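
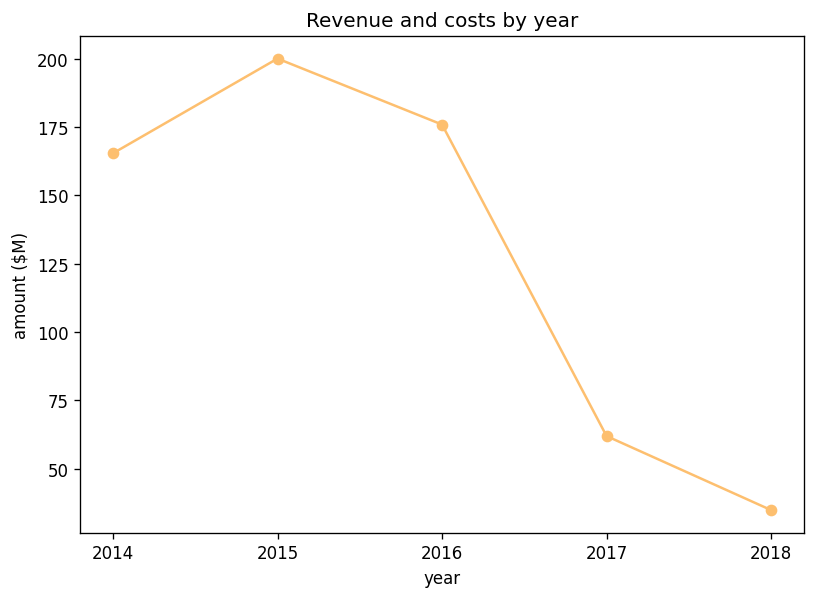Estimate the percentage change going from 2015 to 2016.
≈ -10%

2015 ≈ 200, 2016 ≈ 180; (180 − 200) / 200 ≈ -10%.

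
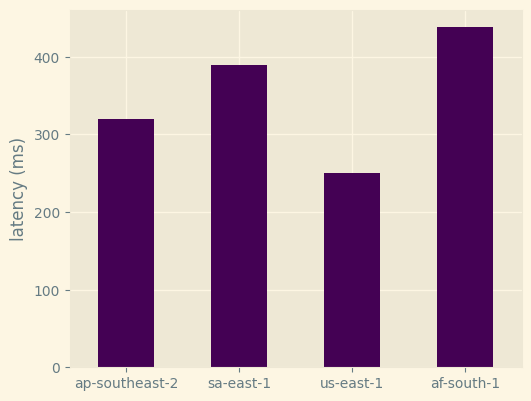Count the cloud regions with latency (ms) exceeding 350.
Above 350: sa-east-1, af-south-1.

2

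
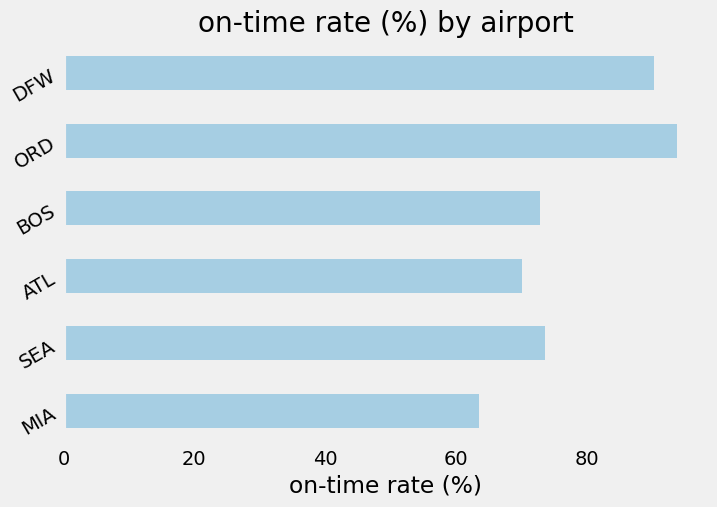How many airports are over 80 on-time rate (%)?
2

Above 80: ORD, DFW.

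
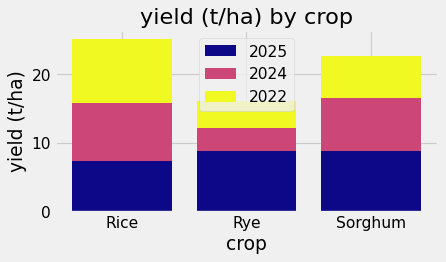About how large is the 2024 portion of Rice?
≈ 10

2024 top ≈ 15, bottom ≈ 5; segment ≈ 10.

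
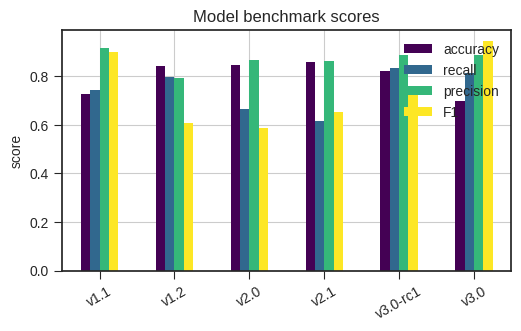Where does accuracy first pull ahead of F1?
v1.1: accuracy ≈ 0.7 vs F1 ≈ 0.9 (not yet); v1.2: accuracy ≈ 0.8 vs F1 ≈ 0.6 (first crossover).

v1.2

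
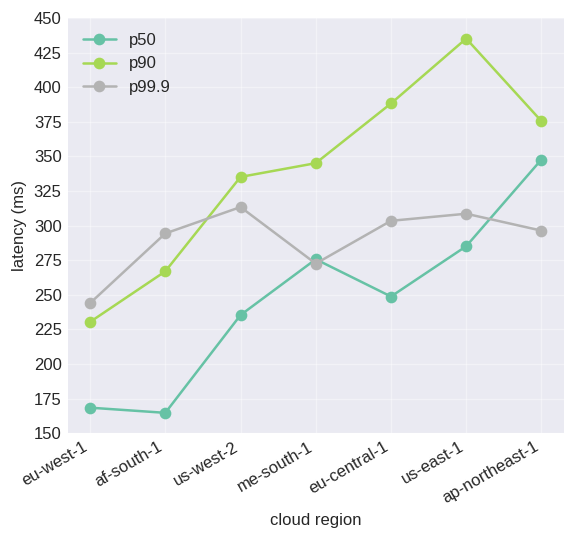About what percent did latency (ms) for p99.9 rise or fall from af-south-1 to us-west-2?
af-south-1 ≈ 300, us-west-2 ≈ 325; (325 − 300) / 300 ≈ +8.3%.

≈ +8.3%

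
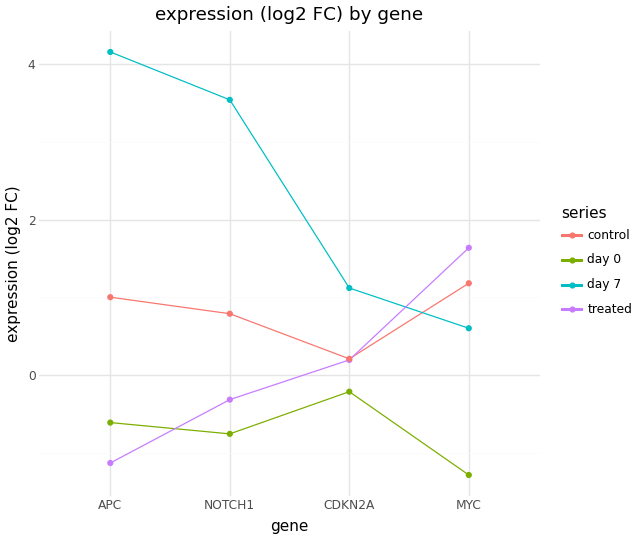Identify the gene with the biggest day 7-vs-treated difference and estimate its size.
APC: day 7 ≈ 4.0, treated ≈ -1.0 → gap ≈ 5.0. Next-largest (NOTCH1) is only ≈ 4.0.

APC, ≈ 5.0 log2 FC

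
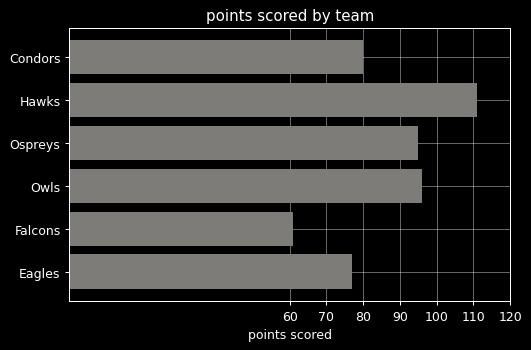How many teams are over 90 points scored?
Above 90: Hawks, Ospreys, Owls.

3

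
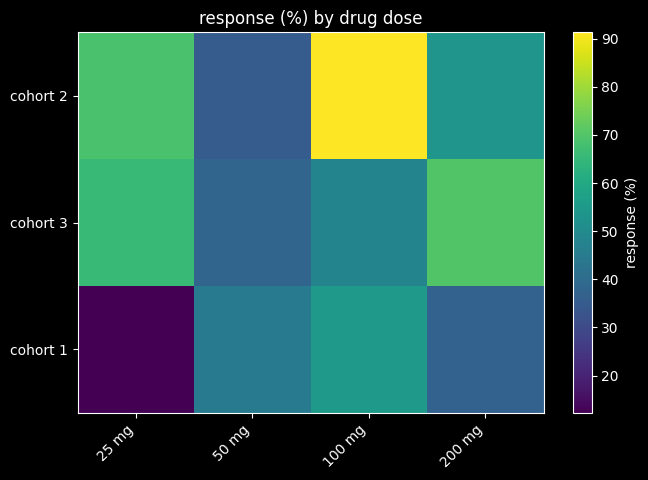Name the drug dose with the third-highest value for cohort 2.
200 mg

Top 4 for cohort 2: 100 mg ≈ 90, 25 mg ≈ 70, 200 mg ≈ 50, 50 mg ≈ 40.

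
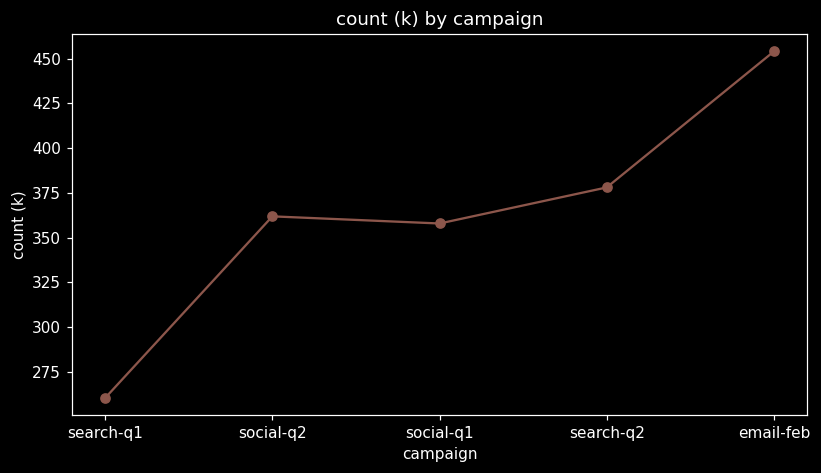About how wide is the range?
Max email-feb ≈ 460, min search-q1 ≈ 260; range ≈ 200.

≈ 200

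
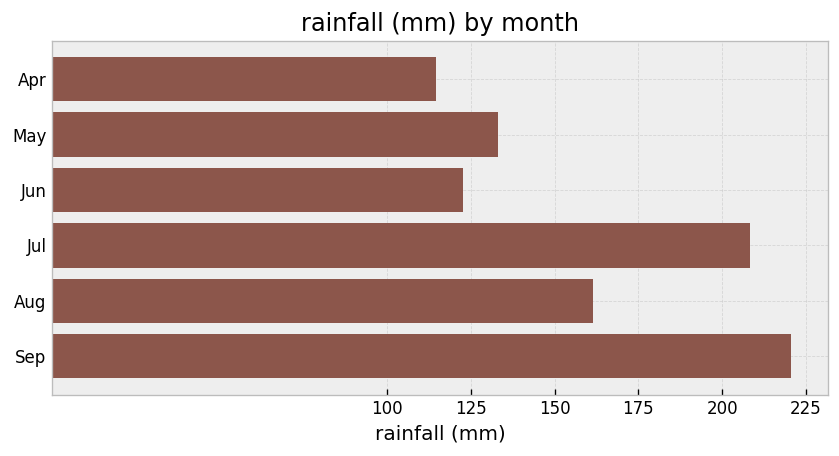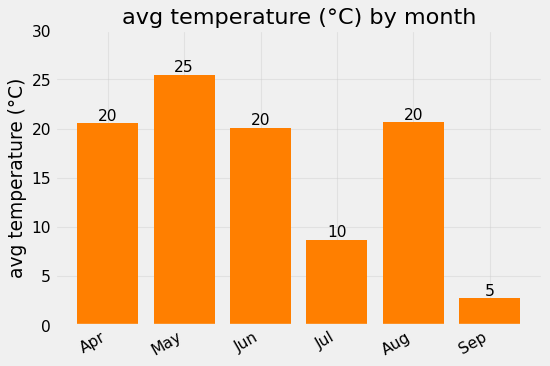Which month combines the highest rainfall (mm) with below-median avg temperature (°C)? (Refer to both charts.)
Sep

Chart 2 median avg temperature (°C) ≈ 20; below-median months: Jun, Jul, Sep. Among those, Sep has the highest rainfall (mm) (≈ 225).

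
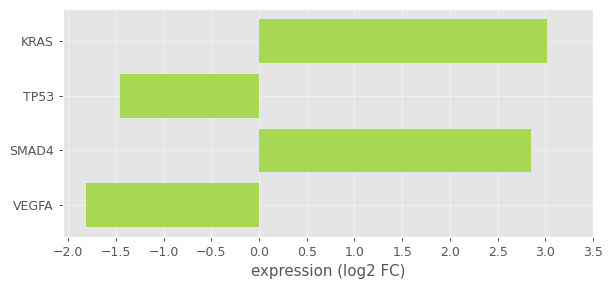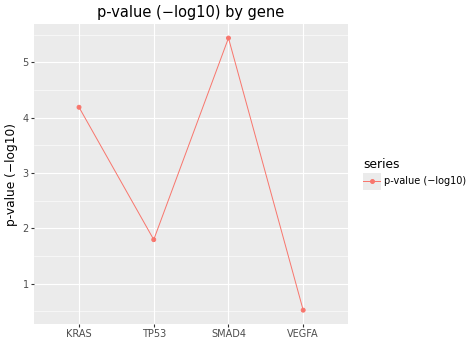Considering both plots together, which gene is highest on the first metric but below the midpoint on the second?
TP53

Chart 2 median p-value (−log10) ≈ 3; below-median genes: TP53, VEGFA. Among those, TP53 has the highest expression (log2 FC) (≈ -1.5).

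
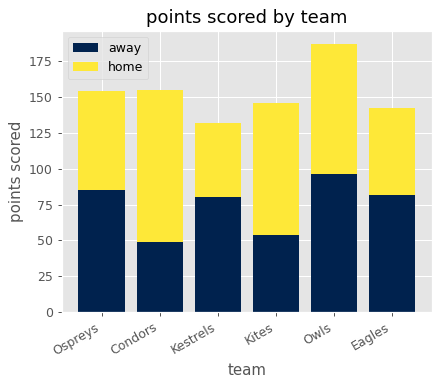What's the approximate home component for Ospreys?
≈ 80

home top ≈ 160, bottom ≈ 80; segment ≈ 80.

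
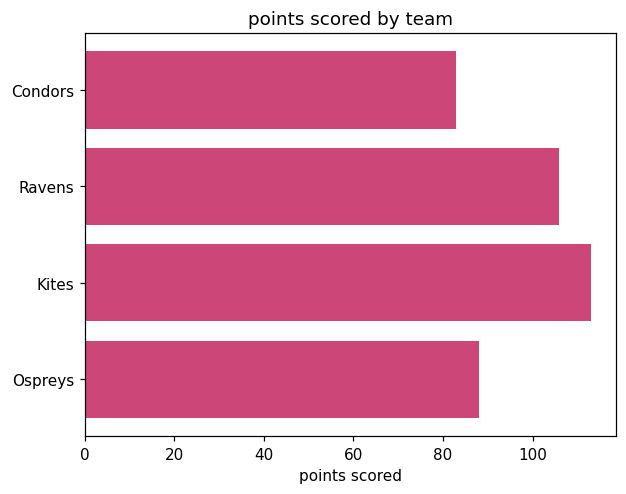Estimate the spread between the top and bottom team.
Max Kites ≈ 110, min Condors ≈ 80; range ≈ 30.

≈ 30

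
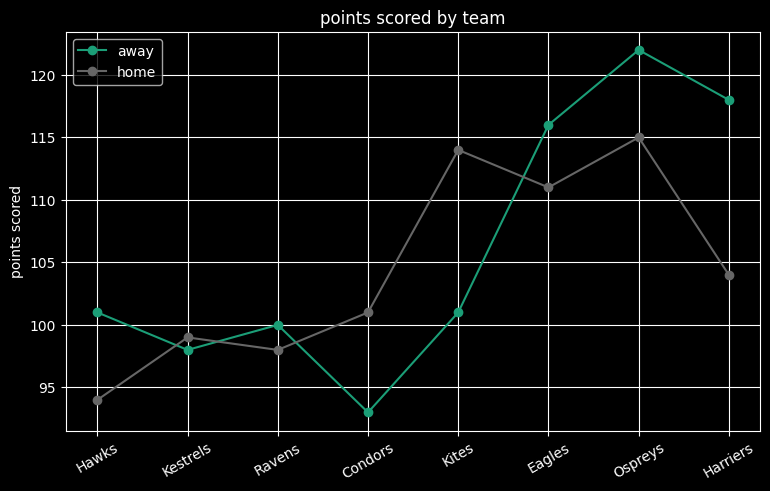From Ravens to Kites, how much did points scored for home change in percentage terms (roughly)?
Ravens ≈ 100, Kites ≈ 115; (115 − 100) / 100 ≈ +15%.

≈ +15%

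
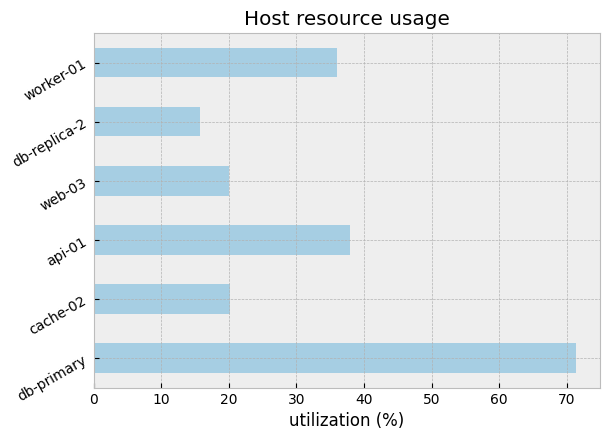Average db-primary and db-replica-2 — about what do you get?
(70 + 20) / 2 ≈ 45.

≈ 45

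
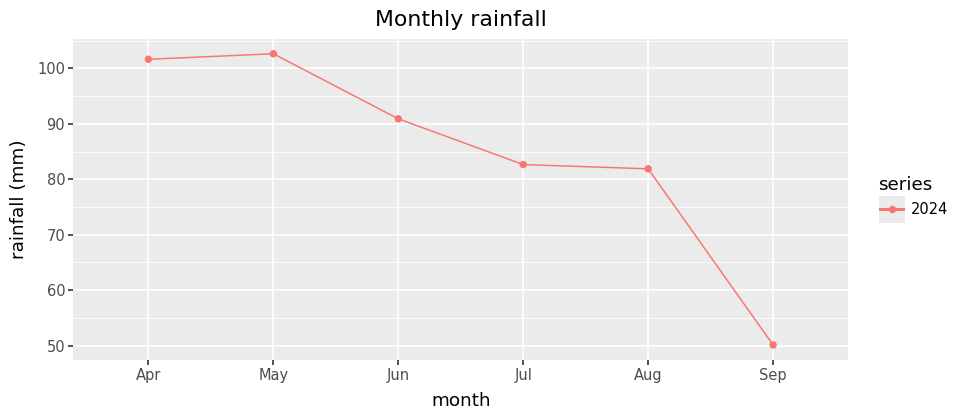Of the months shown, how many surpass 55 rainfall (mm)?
5

Above 55: Apr, May, Jun, Jul, Aug.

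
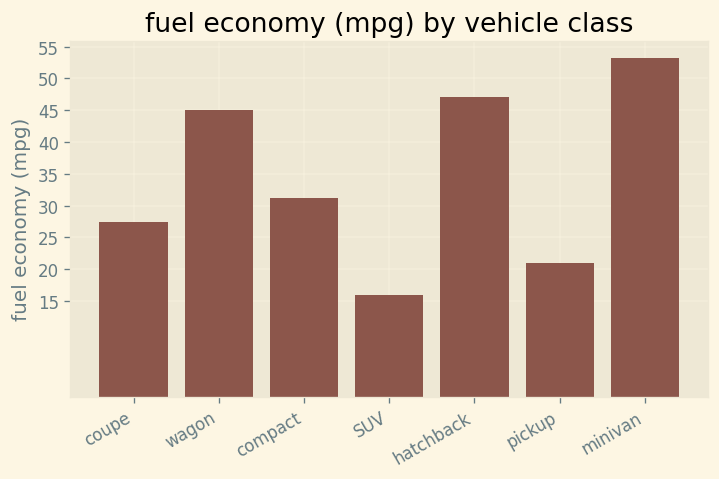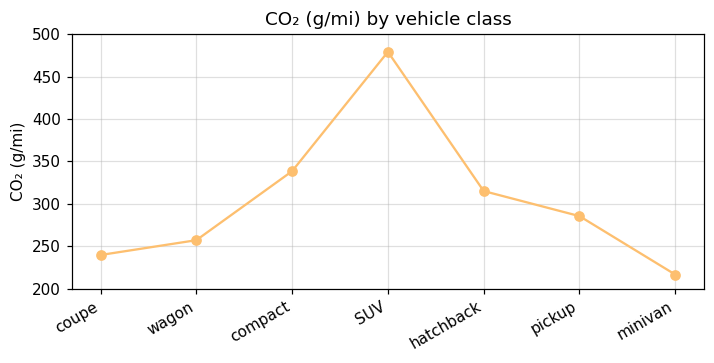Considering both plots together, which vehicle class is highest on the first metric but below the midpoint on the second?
Chart 2 median CO₂ (g/mi) ≈ 300; below-median vehicle classes: coupe, wagon, minivan. Among those, minivan has the highest fuel economy (mpg) (≈ 55).

minivan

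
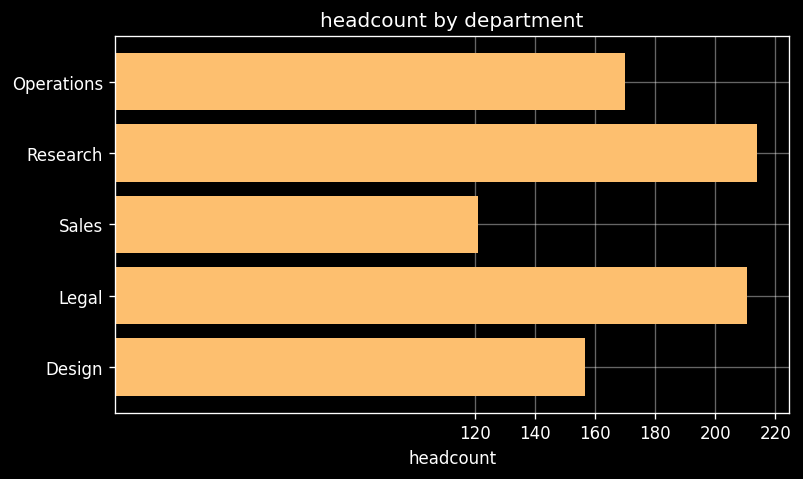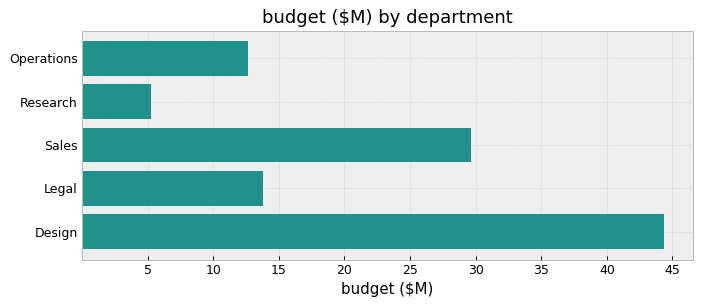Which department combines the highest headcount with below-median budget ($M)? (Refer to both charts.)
Research

Chart 2 median budget ($M) ≈ 15; below-median departments: Operations, Research. Among those, Research has the highest headcount (≈ 220).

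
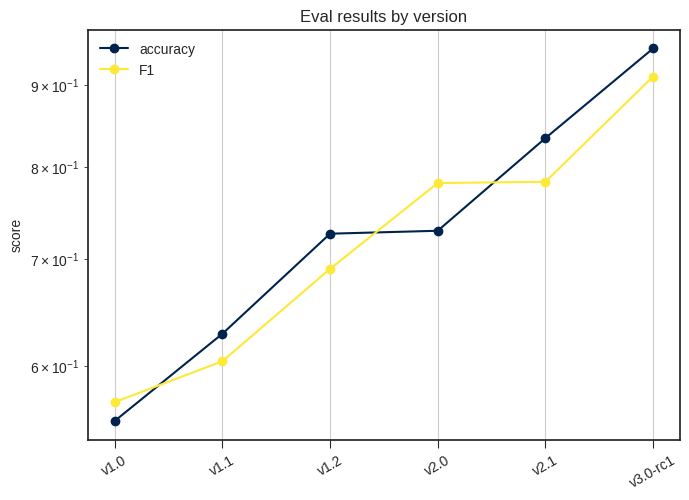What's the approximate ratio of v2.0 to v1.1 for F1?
≈ 1.33×

v2.0 ≈ 0.80, v1.1 ≈ 0.60; 0.80/0.60 ≈ 1.33.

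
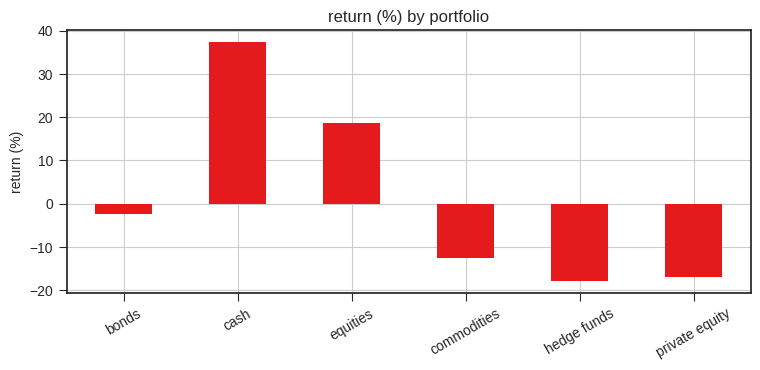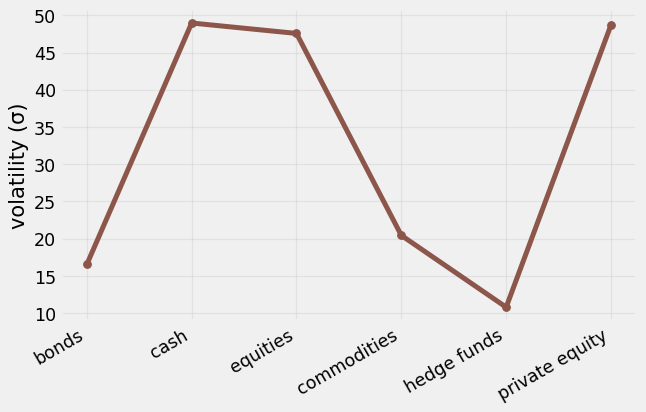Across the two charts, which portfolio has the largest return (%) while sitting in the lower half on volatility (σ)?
Chart 2 median volatility (σ) ≈ 35; below-median portfolios: bonds, commodities, hedge funds. Among those, bonds has the highest return (%) (≈ 0).

bonds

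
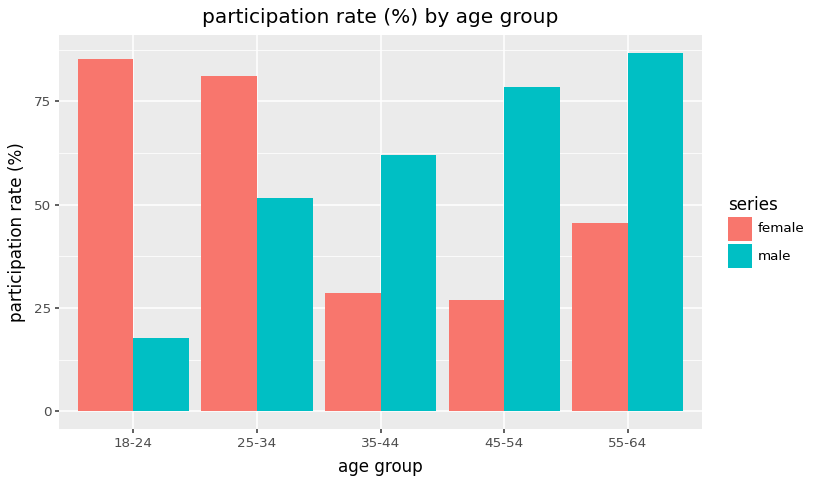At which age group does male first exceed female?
25-34: male ≈ 50 vs female ≈ 80 (not yet); 35-44: male ≈ 60 vs female ≈ 30 (first crossover).

35-44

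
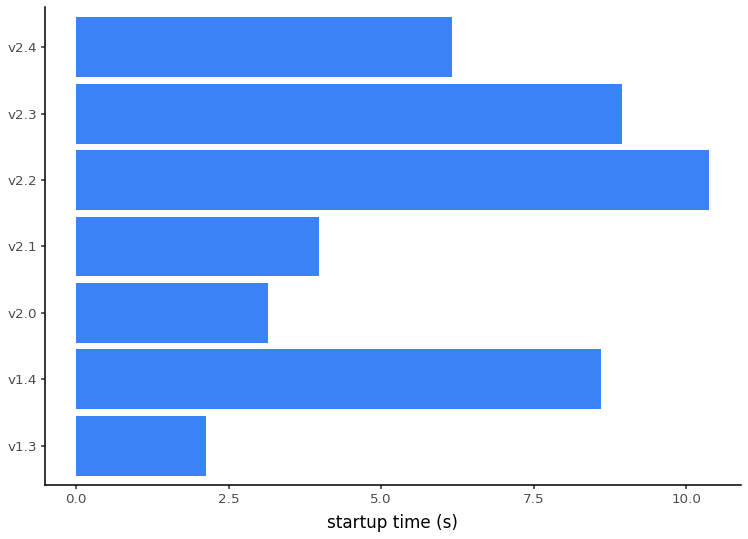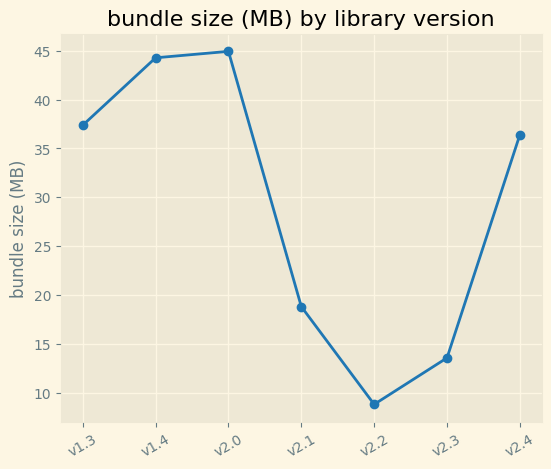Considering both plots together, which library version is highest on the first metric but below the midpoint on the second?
Chart 2 median bundle size (MB) ≈ 35; below-median library versions: v2.1, v2.2, v2.3. Among those, v2.2 has the highest startup time (s) (≈ 10).

v2.2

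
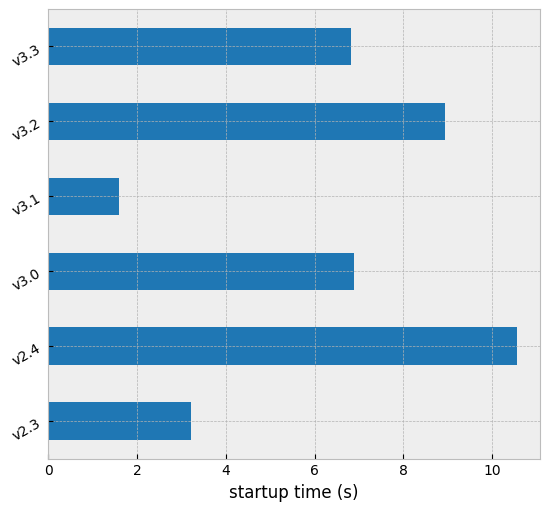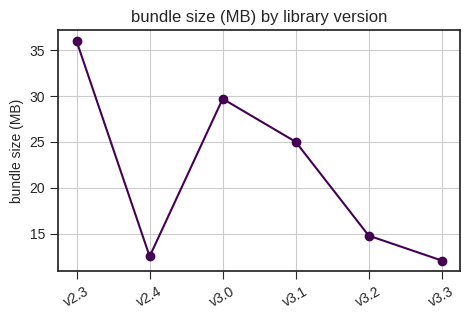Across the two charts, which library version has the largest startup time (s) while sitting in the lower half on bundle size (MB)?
v2.4

Chart 2 median bundle size (MB) ≈ 20; below-median library versions: v2.4, v3.2, v3.3. Among those, v2.4 has the highest startup time (s) (≈ 11).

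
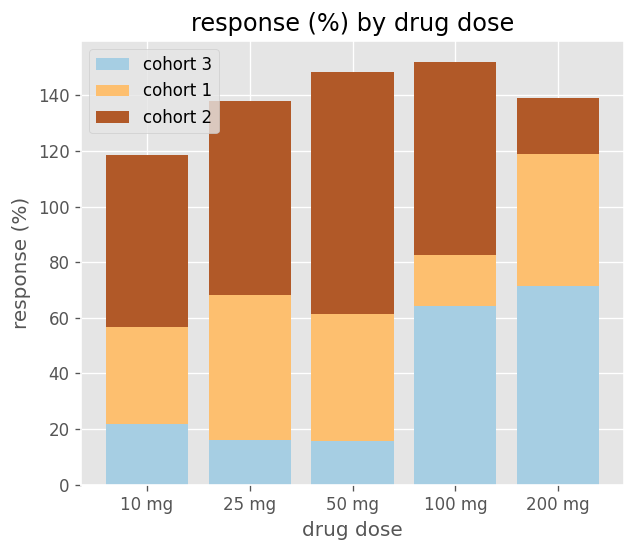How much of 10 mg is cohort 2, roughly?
cohort 2 top ≈ 120, bottom ≈ 60; segment ≈ 60.

≈ 60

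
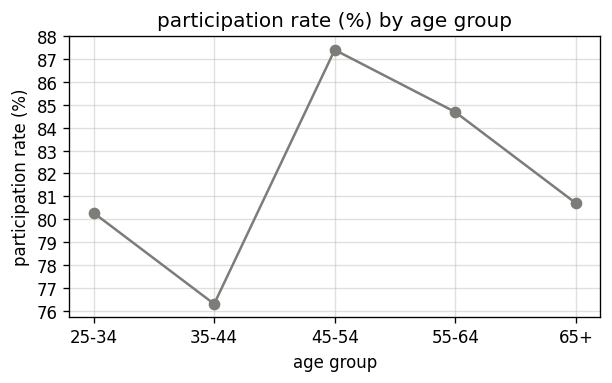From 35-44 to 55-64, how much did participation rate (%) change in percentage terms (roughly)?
≈ +11.8%

35-44 ≈ 76, 55-64 ≈ 85; (85 − 76) / 76 ≈ +11.8%.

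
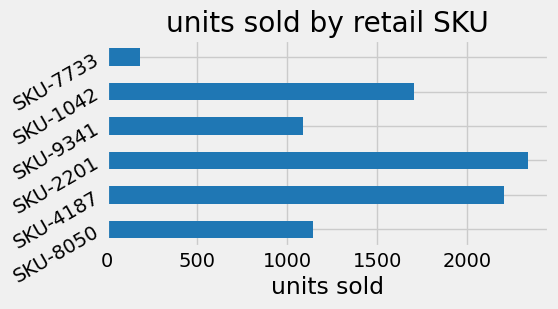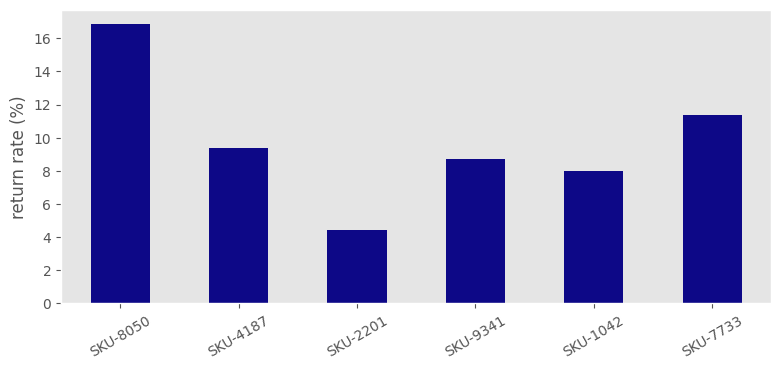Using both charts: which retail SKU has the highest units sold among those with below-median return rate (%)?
Chart 2 median return rate (%) ≈ 10; below-median retail SKUs: SKU-2201, SKU-9341, SKU-1042. Among those, SKU-2201 has the highest units sold (≈ 2500).

SKU-2201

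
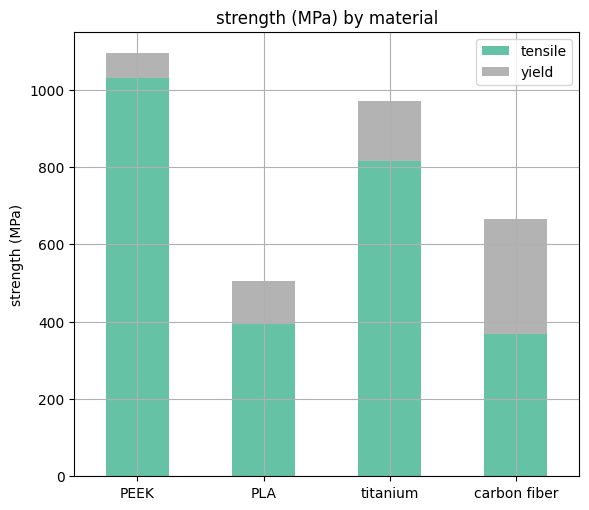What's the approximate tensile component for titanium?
≈ 800

tensile top ≈ 800, bottom ≈ 0; segment ≈ 800.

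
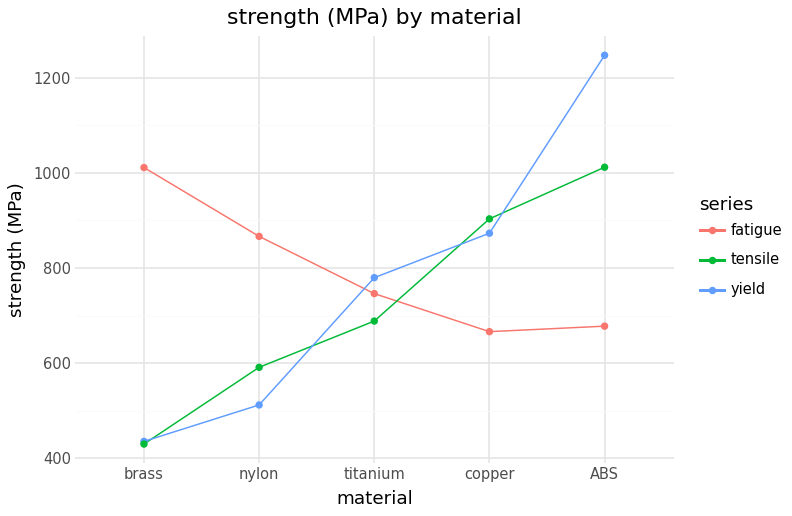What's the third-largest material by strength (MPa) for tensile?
Top 4 for tensile: ABS ≈ 1000, copper ≈ 900, titanium ≈ 700, nylon ≈ 600.

titanium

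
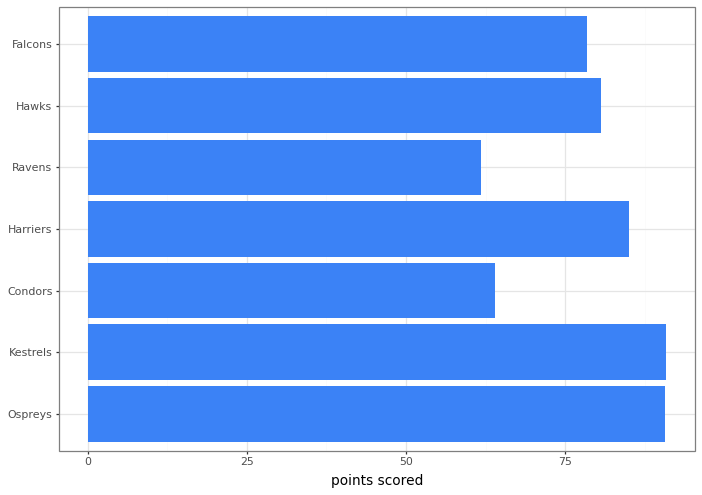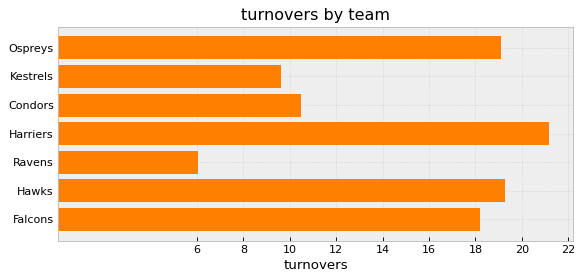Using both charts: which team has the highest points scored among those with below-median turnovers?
Chart 2 median turnovers ≈ 18; below-median teams: Kestrels, Condors, Ravens. Among those, Kestrels has the highest points scored (≈ 90).

Kestrels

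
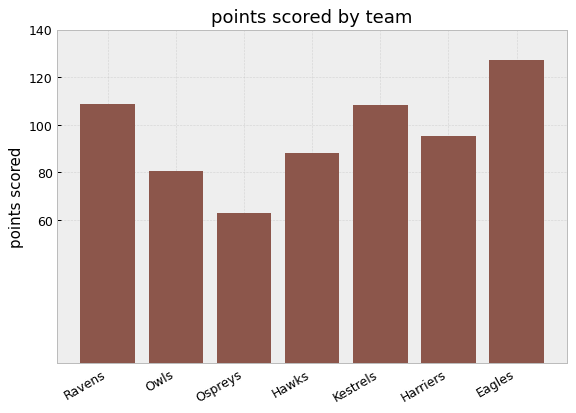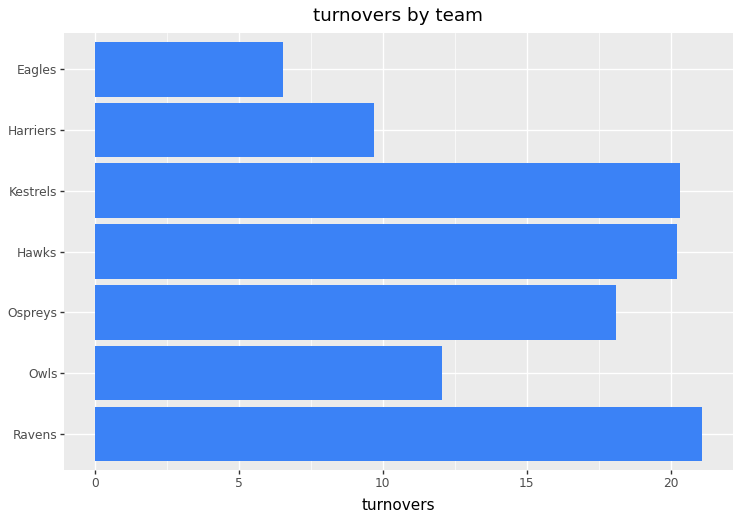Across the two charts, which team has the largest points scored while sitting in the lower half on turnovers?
Chart 2 median turnovers ≈ 18; below-median teams: Owls, Harriers, Eagles. Among those, Eagles has the highest points scored (≈ 120).

Eagles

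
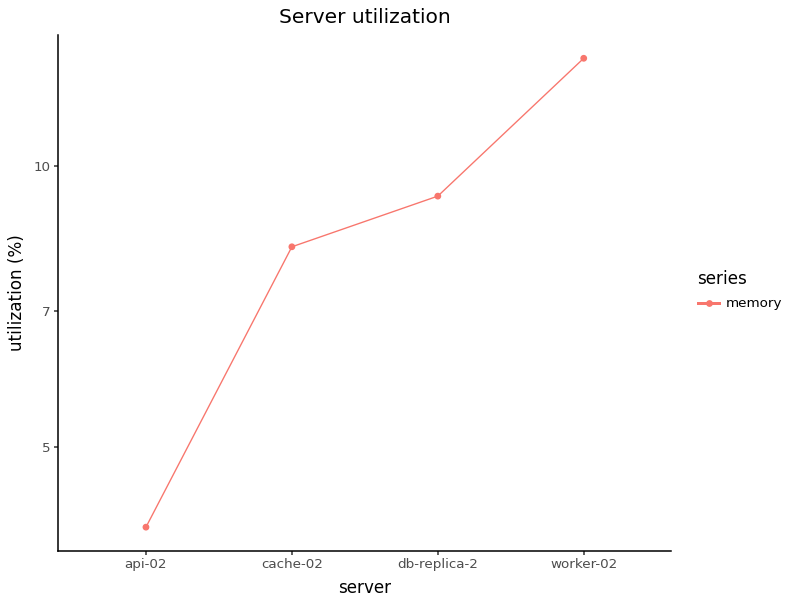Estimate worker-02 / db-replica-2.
worker-02 ≈ 13, db-replica-2 ≈ 9; 13/9 ≈ 1.44.

≈ 1.44×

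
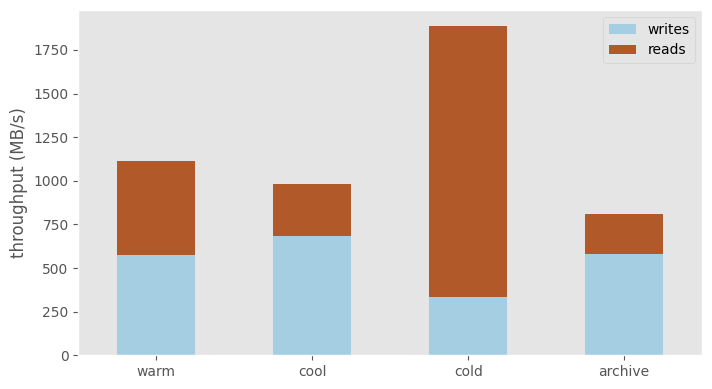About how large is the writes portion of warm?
writes top ≈ 600, bottom ≈ 0; segment ≈ 600.

≈ 600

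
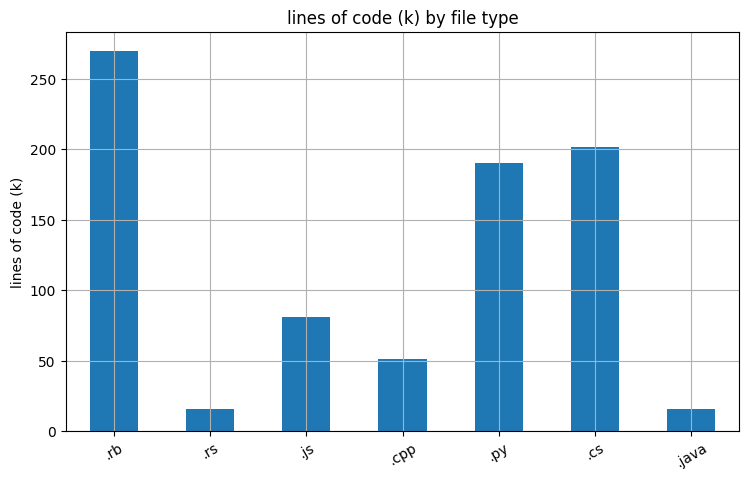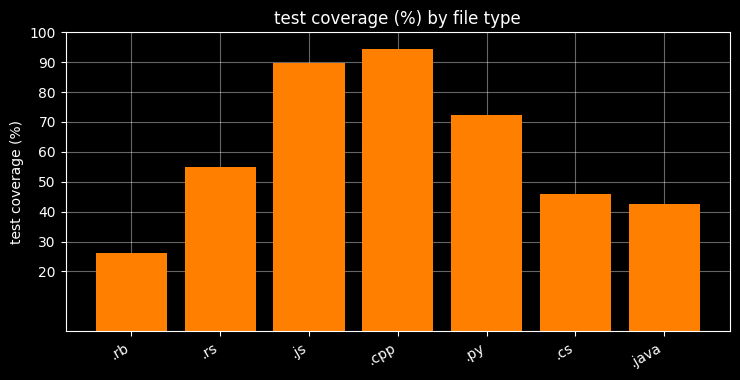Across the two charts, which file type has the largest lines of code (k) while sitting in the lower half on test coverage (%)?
Chart 2 median test coverage (%) ≈ 50; below-median file types: .rb, .cs, .java. Among those, .rb has the highest lines of code (k) (≈ 275).

.rb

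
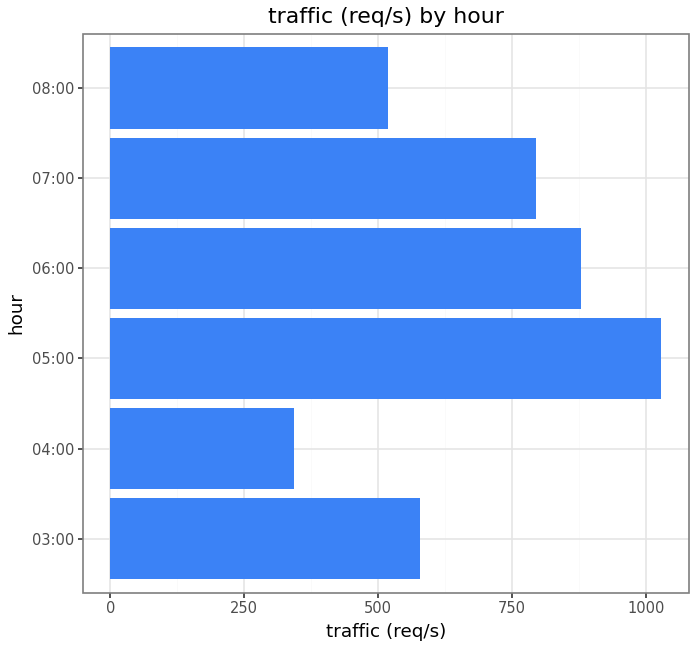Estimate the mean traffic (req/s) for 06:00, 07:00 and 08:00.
≈ 733

(900 + 800 + 500) / 3 ≈ 733.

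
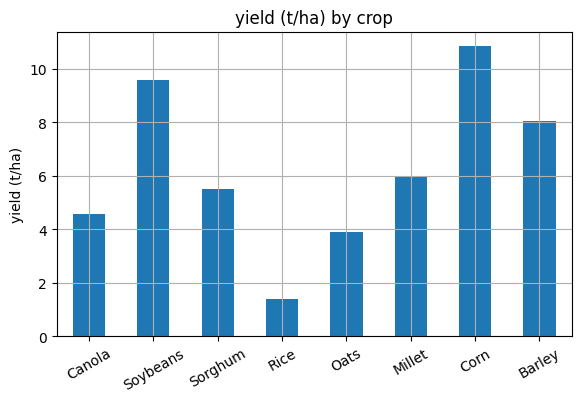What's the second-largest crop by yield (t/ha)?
Soybeans

Top 3: Corn ≈ 11, Soybeans ≈ 10, Barley ≈ 8.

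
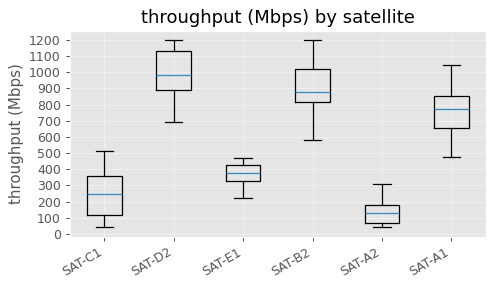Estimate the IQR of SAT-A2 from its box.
≈ 100

Q3 ≈ 200, Q1 ≈ 100; IQR ≈ 100.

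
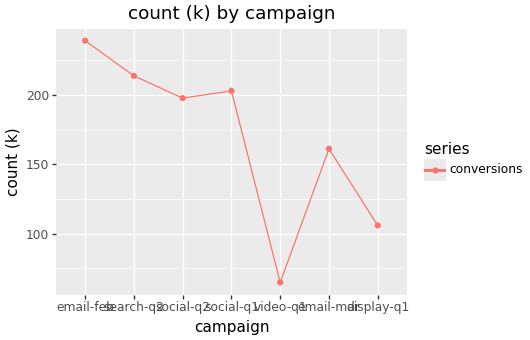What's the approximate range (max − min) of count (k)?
Max email-feb ≈ 240, min video-q1 ≈ 60; range ≈ 180.

≈ 180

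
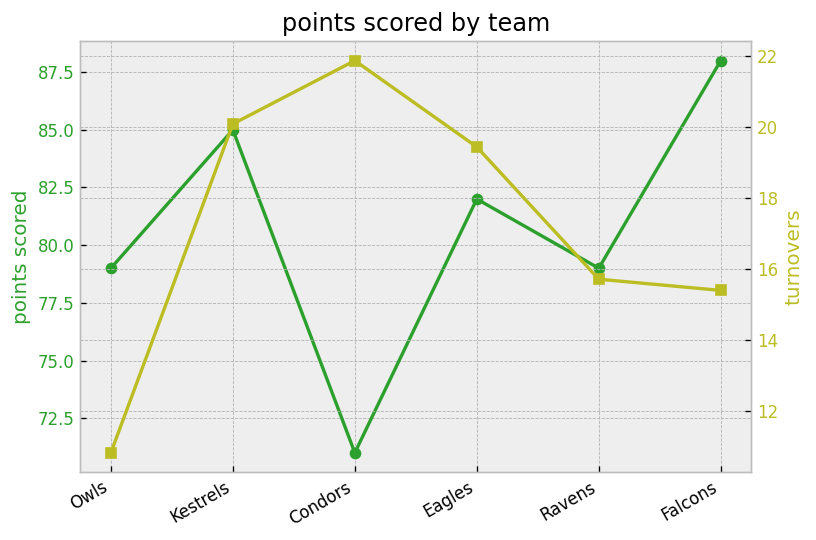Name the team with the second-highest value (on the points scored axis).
Kestrels

Top 3 (on the points scored axis): Falcons ≈ 88, Kestrels ≈ 84, Eagles ≈ 82.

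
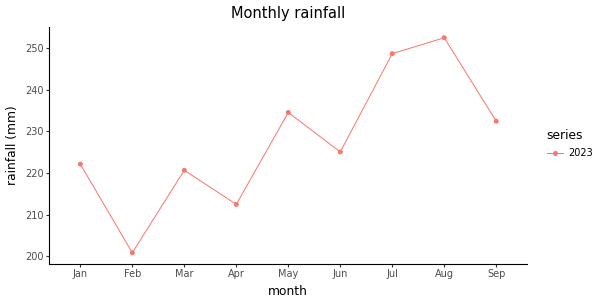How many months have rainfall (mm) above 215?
7

Above 215: Jan, Mar, May, Jun, Jul, Aug, Sep.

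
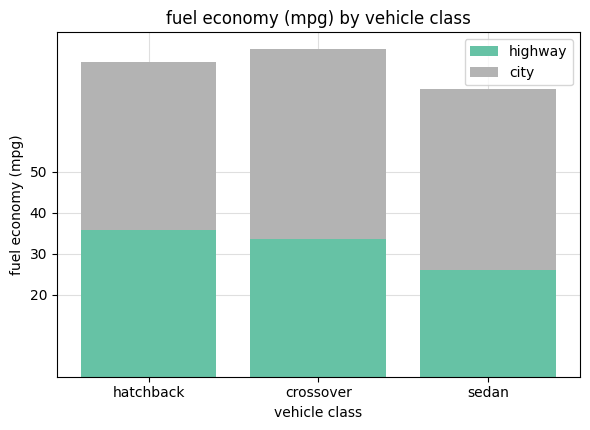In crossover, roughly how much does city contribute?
city top ≈ 80, bottom ≈ 30; segment ≈ 50.

≈ 50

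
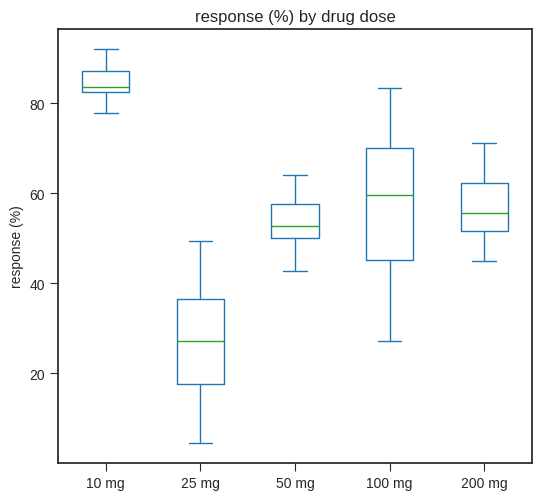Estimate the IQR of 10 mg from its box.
≈ 5

Q3 ≈ 85, Q1 ≈ 80; IQR ≈ 5.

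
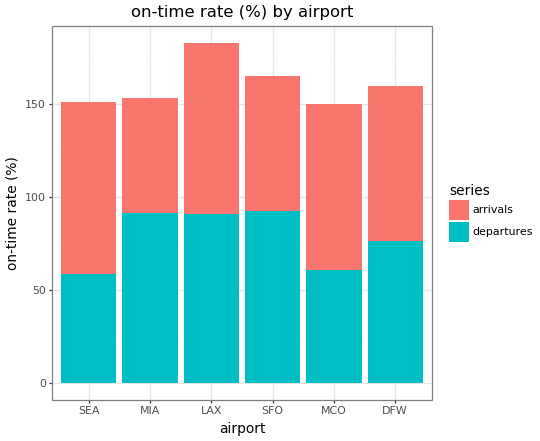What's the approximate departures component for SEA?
≈ 60

departures top ≈ 60, bottom ≈ 0; segment ≈ 60.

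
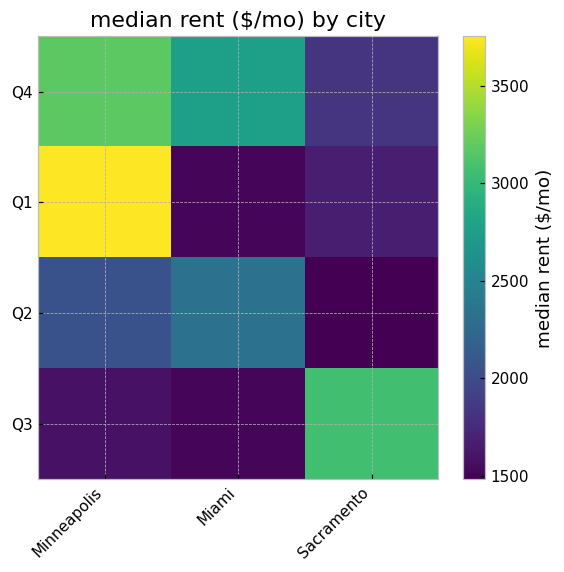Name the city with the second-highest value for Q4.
Top 3 for Q4: Minneapolis ≈ 3200, Miami ≈ 2800, Sacramento ≈ 1800.

Miami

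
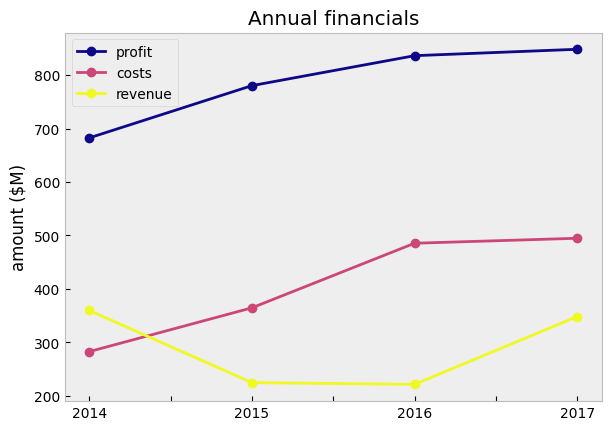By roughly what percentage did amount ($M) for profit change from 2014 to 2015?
2014 ≈ 700, 2015 ≈ 800; (800 − 700) / 700 ≈ +14.3%.

≈ +14.3%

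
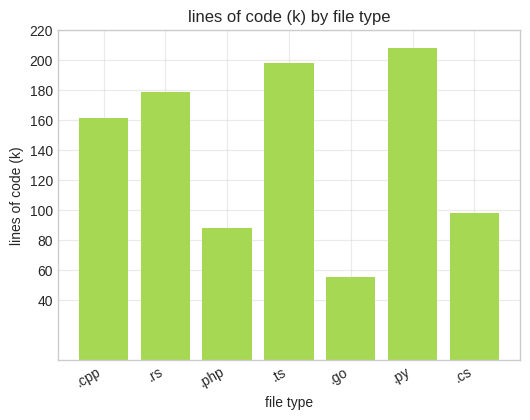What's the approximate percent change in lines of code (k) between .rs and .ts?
≈ +11.1%

.rs ≈ 180, .ts ≈ 200; (200 − 180) / 180 ≈ +11.1%.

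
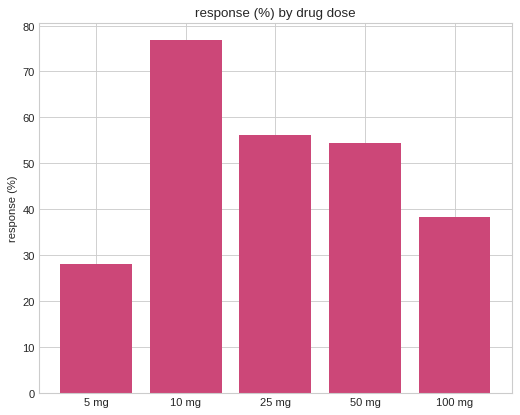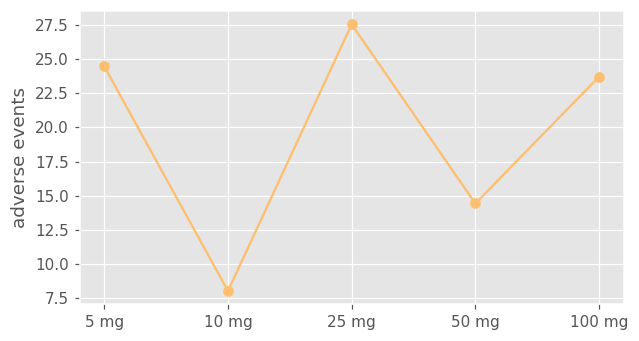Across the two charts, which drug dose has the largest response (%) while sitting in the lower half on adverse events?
10 mg

Chart 2 median adverse events ≈ 25; below-median drug doses: 10 mg, 50 mg. Among those, 10 mg has the highest response (%) (≈ 80).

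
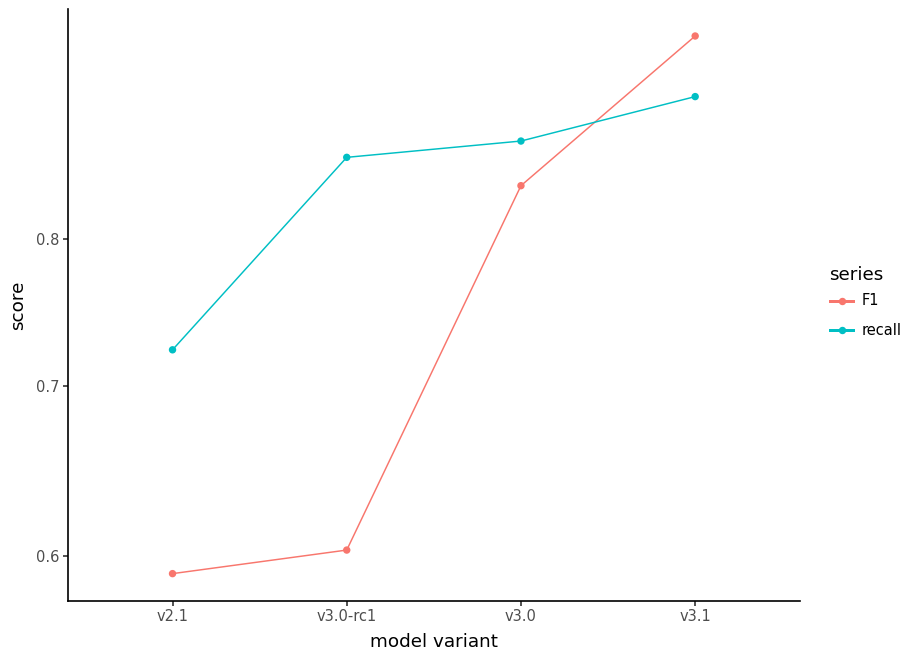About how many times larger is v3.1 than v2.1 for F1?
≈ 1.58×

v3.1 ≈ 0.95, v2.1 ≈ 0.60; 0.95/0.60 ≈ 1.58.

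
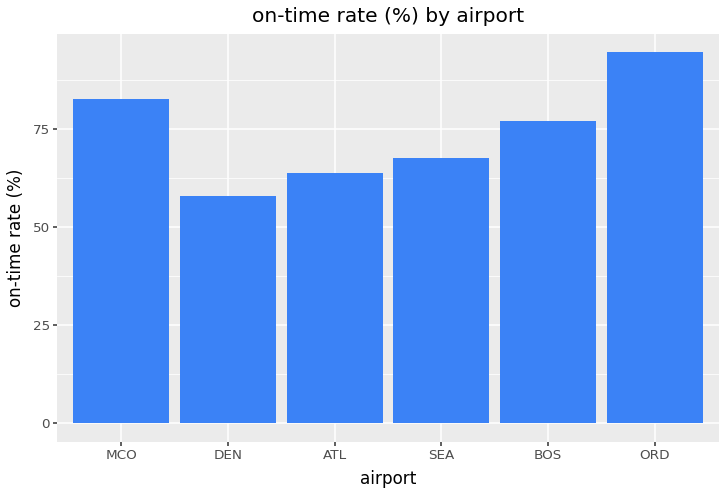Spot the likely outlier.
ORD ≈ 90; the rest sit between ≈ 60 and ≈ 80.

ORD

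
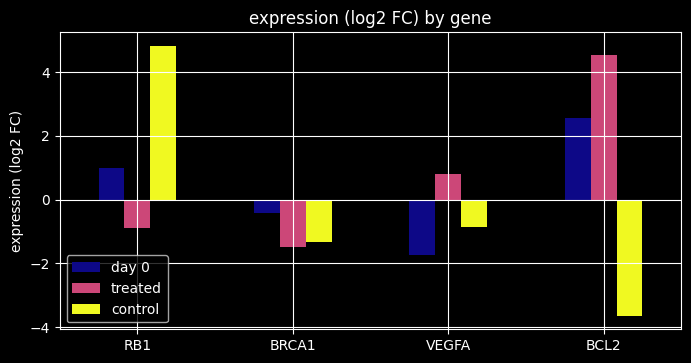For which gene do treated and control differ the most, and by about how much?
BCL2, ≈ 9 log2 FC

BCL2: treated ≈ 5, control ≈ -4 → gap ≈ 9. Next-largest (RB1) is only ≈ 6.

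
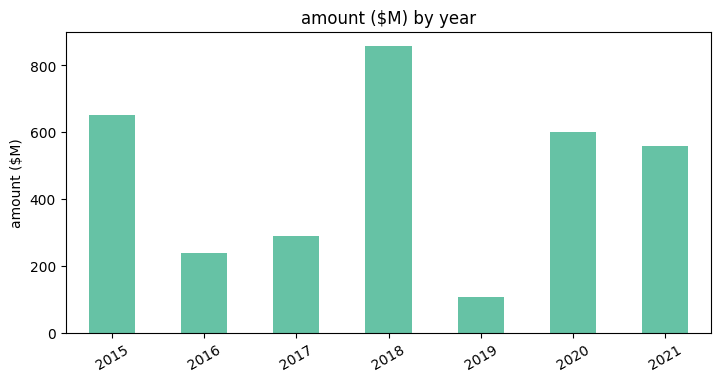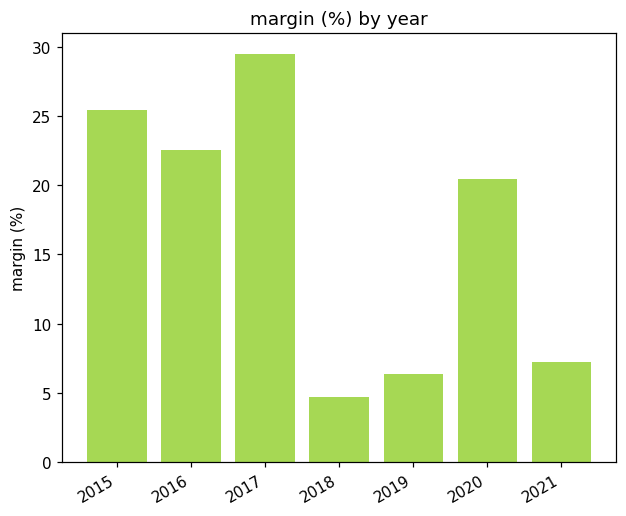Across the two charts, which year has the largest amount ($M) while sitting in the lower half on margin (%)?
Chart 2 median margin (%) ≈ 20; below-median years: 2018, 2019, 2021. Among those, 2018 has the highest amount ($M) (≈ 900).

2018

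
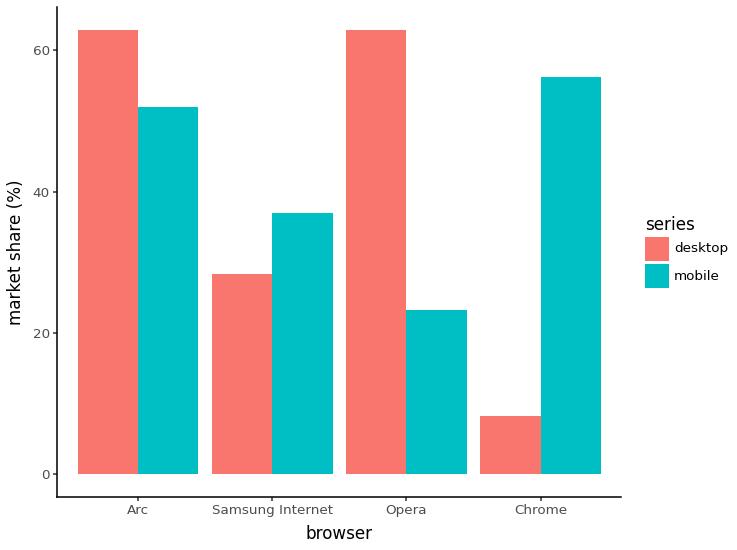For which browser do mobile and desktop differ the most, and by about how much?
Chrome, ≈ 50 %

Chrome: mobile ≈ 60, desktop ≈ 10 → gap ≈ 50. Next-largest (Opera) is only ≈ 40.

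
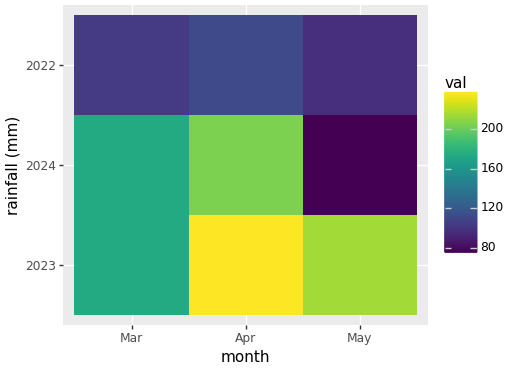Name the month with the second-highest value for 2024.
Mar

Top 3 for 2024: Apr ≈ 200, Mar ≈ 180, May ≈ 80.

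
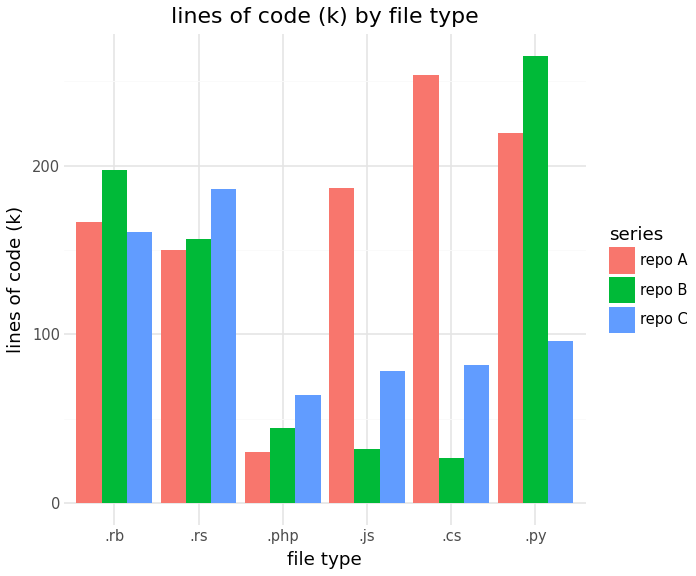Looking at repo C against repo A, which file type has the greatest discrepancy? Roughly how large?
.cs, ≈ 175 k

.cs: repo C ≈ 75, repo A ≈ 250 → gap ≈ 175. Next-largest (.py) is only ≈ 125.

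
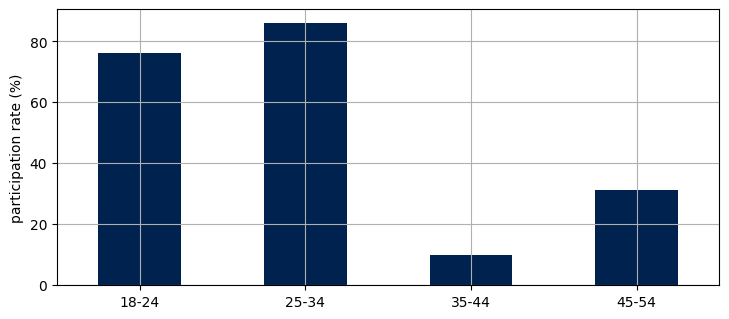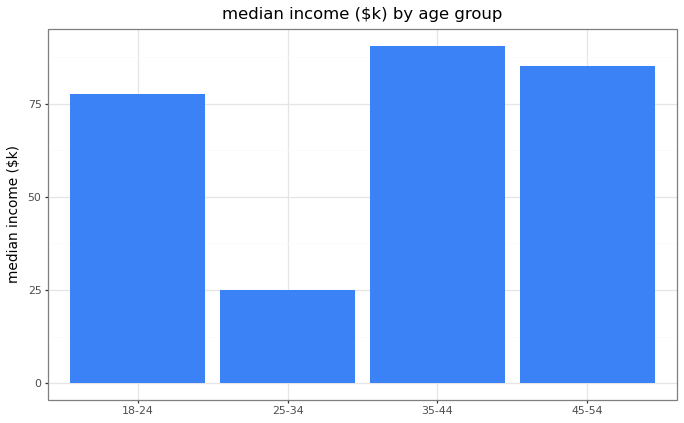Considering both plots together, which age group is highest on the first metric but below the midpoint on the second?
25-34

Chart 2 median median income ($k) ≈ 80; below-median age groups: 18-24, 25-34. Among those, 25-34 has the highest participation rate (%) (≈ 90).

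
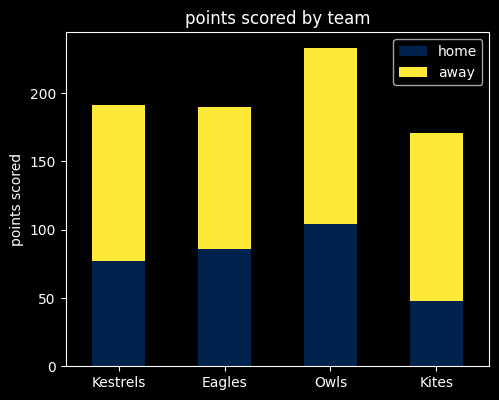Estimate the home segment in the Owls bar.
home top ≈ 100, bottom ≈ 0; segment ≈ 100.

≈ 100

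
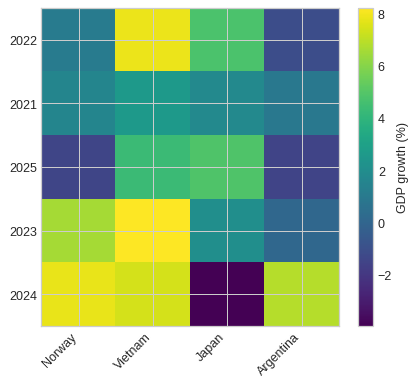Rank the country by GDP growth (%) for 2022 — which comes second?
Top 3 for 2022: Vietnam ≈ 8, Japan ≈ 4, Norway ≈ 2.

Japan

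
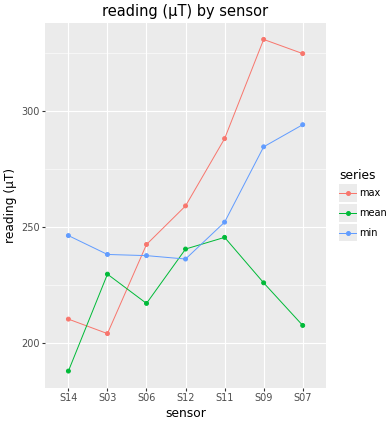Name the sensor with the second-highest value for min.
S09

Top 3 for min: S07 ≈ 300, S09 ≈ 280, S11 ≈ 260.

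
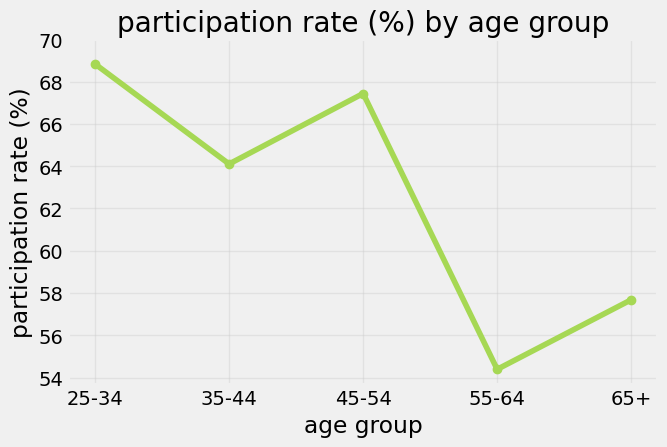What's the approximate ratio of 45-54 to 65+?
45-54 ≈ 68, 65+ ≈ 58; 68/58 ≈ 1.17.

≈ 1.17×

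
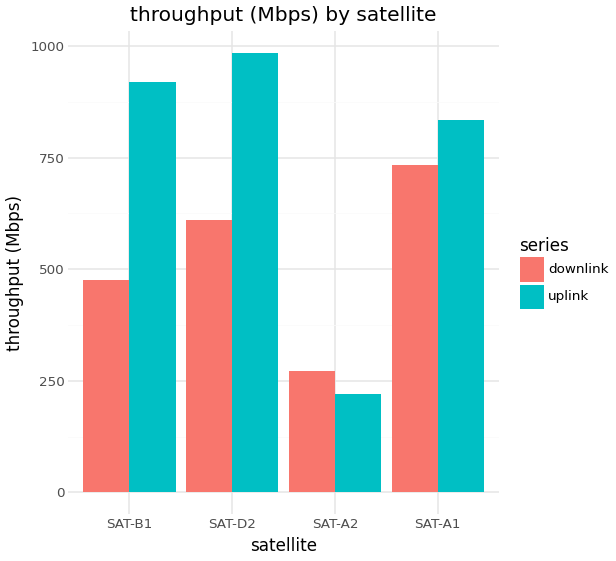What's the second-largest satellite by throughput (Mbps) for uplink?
SAT-B1

Top 3 for uplink: SAT-D2 ≈ 1000, SAT-B1 ≈ 900, SAT-A1 ≈ 800.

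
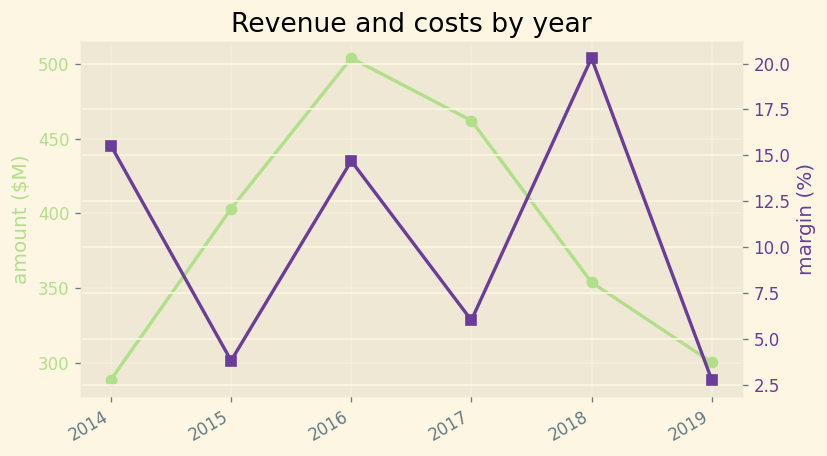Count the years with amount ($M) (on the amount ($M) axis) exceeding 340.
Above 340: 2015, 2016, 2017, 2018.

4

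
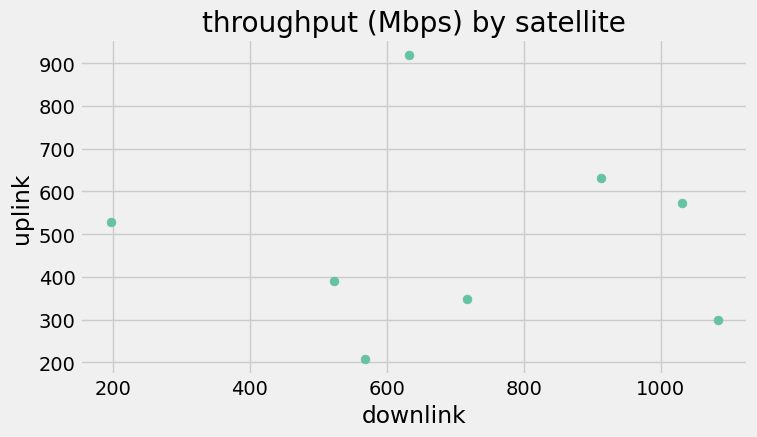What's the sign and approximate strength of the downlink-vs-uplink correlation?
no clear correlation

Points are roughly uncorrelated; weak (|r| ≈ 0.0).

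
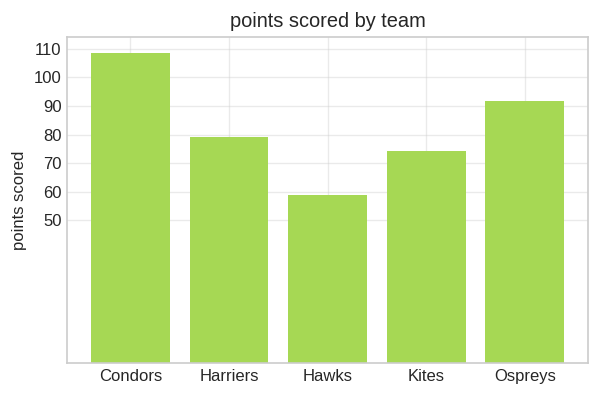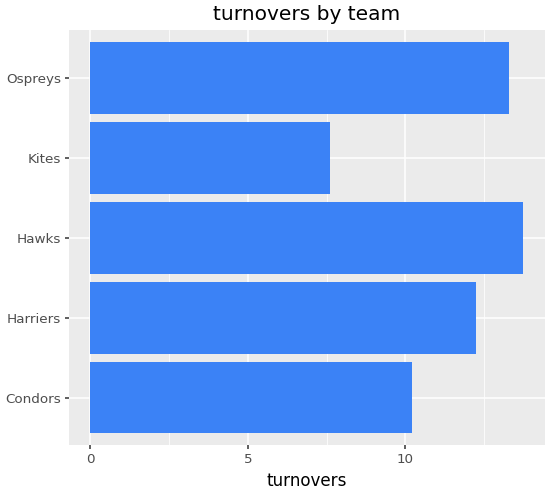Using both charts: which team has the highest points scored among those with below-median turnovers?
Condors

Chart 2 median turnovers ≈ 12; below-median teams: Condors, Kites. Among those, Condors has the highest points scored (≈ 110).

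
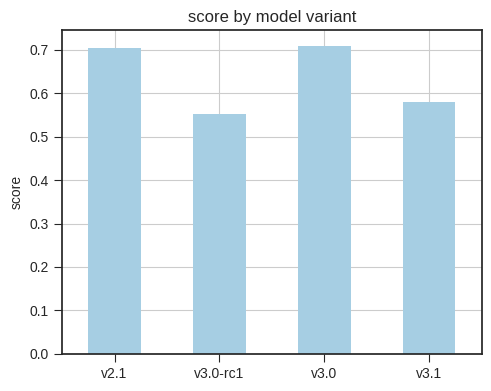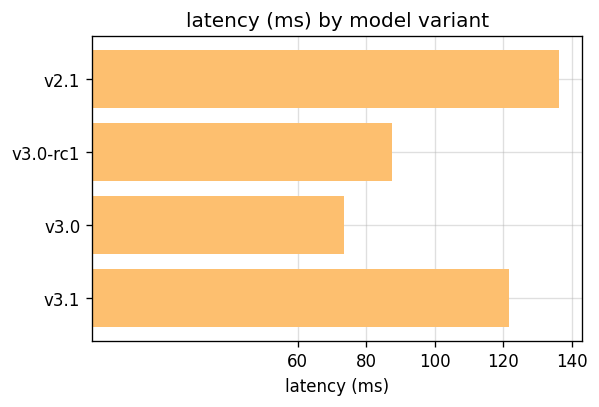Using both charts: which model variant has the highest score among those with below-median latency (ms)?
Chart 2 median latency (ms) ≈ 100; below-median model variants: v3.0-rc1, v3.0. Among those, v3.0 has the highest score (≈ 0.7).

v3.0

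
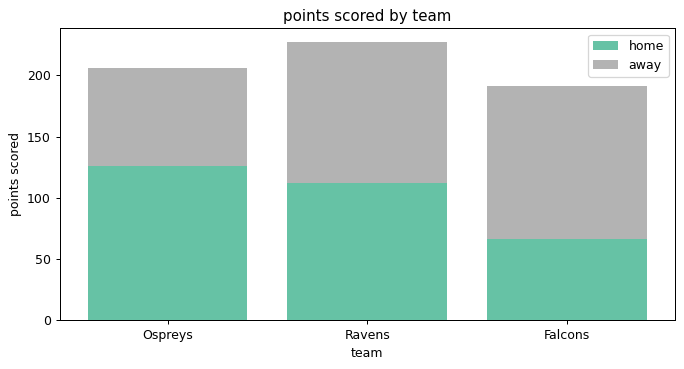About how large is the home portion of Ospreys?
≈ 120

home top ≈ 120, bottom ≈ 0; segment ≈ 120.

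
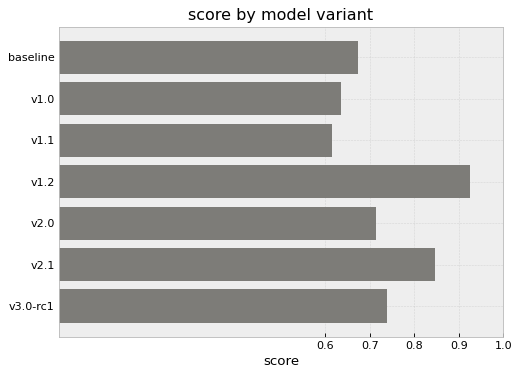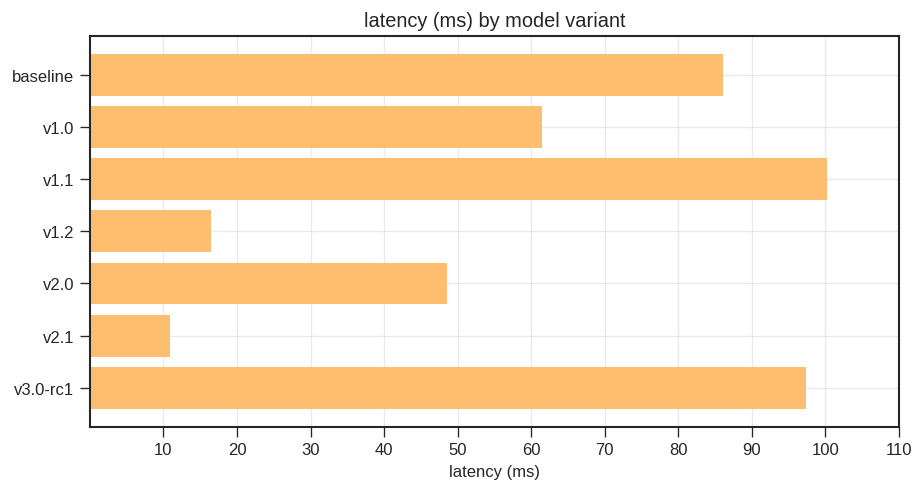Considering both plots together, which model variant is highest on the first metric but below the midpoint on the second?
Chart 2 median latency (ms) ≈ 60; below-median model variants: v1.2, v2.0, v2.1. Among those, v1.2 has the highest score (≈ 0.9).

v1.2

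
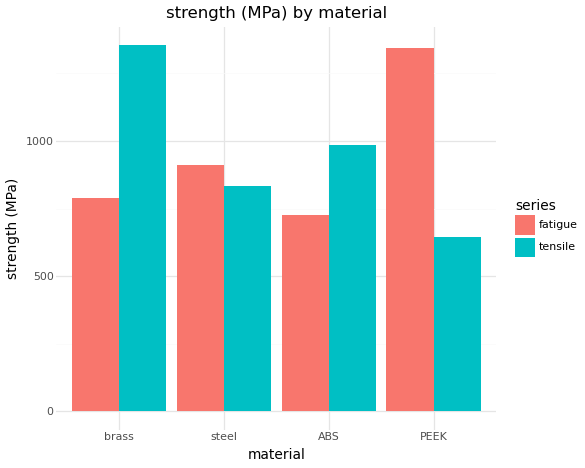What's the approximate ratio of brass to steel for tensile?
≈ 1.75×

brass ≈ 1400, steel ≈ 800; 1400/800 ≈ 1.75.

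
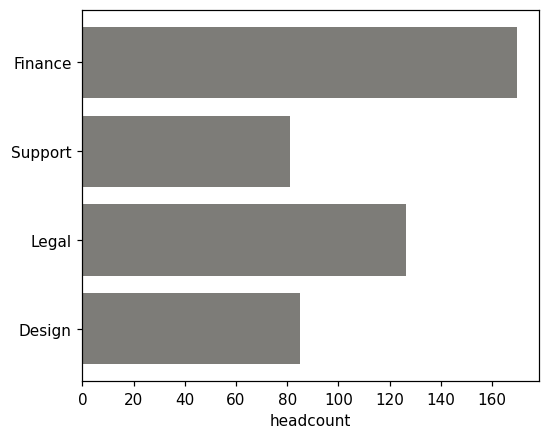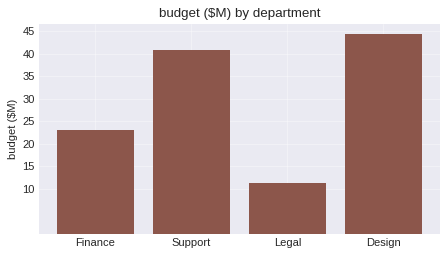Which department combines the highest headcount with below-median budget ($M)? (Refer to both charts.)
Finance

Chart 2 median budget ($M) ≈ 30; below-median departments: Finance, Legal. Among those, Finance has the highest headcount (≈ 160).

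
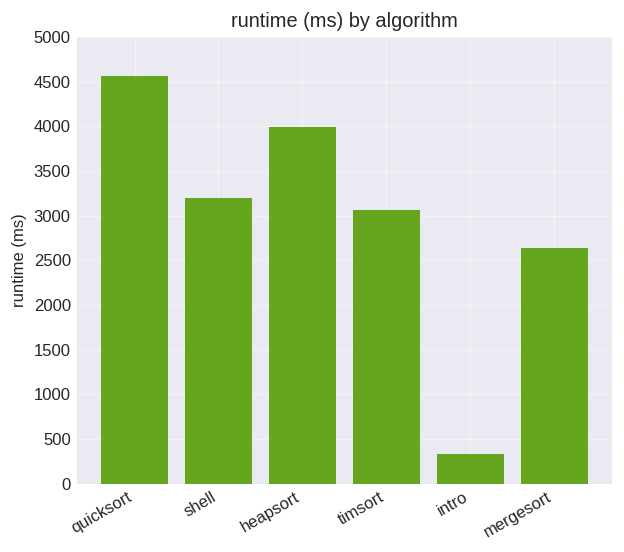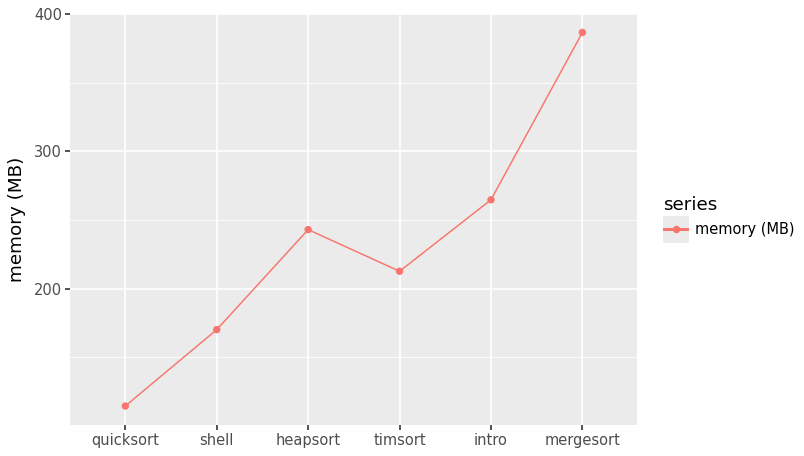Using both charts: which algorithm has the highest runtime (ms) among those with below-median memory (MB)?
quicksort

Chart 2 median memory (MB) ≈ 250; below-median algorithms: quicksort, shell, timsort. Among those, quicksort has the highest runtime (ms) (≈ 4500).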